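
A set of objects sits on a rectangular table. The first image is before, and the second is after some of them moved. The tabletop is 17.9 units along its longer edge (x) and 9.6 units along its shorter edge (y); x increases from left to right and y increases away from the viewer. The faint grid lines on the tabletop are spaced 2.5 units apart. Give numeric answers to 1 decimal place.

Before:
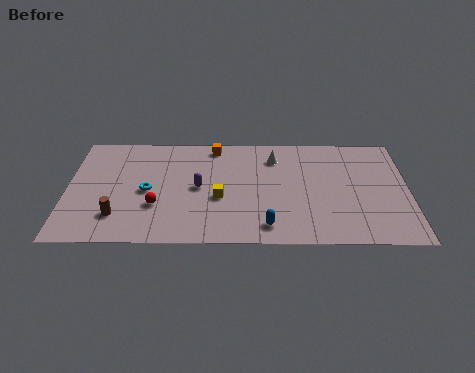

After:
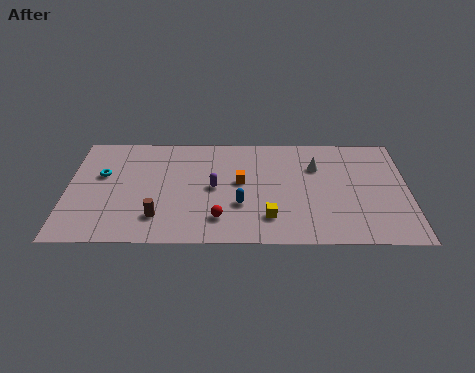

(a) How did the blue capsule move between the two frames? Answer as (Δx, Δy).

(-1.4, 1.8)

From the two frames, the blue capsule sits at roughly (10.5, 1.5) before and (9.1, 3.3) after.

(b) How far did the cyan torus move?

2.8

From (4.2, 4.5) to (1.8, 5.9), the cyan torus covered √(2.4² + 1.4²) ≈ 2.8 units.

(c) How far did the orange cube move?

3.5

The orange cube moved from about (7.7, 8.5) to (9.1, 5.3), a distance of √(1.4² + 3.2²) ≈ 3.5.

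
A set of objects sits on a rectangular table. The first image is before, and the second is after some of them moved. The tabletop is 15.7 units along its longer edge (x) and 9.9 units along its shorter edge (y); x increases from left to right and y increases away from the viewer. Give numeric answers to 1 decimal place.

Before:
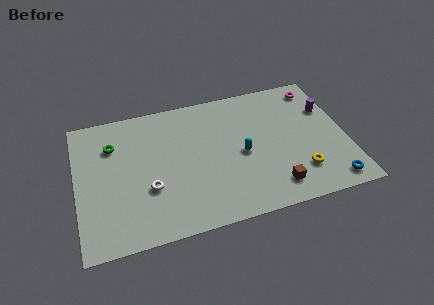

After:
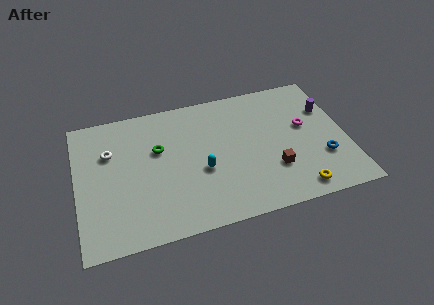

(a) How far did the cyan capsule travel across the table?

2.5

The cyan capsule moved from about (9.6, 4.6) to (7.2, 4.0), a distance of √(2.4² + 0.6²) ≈ 2.5.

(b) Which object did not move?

the purple cylinder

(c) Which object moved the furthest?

the white torus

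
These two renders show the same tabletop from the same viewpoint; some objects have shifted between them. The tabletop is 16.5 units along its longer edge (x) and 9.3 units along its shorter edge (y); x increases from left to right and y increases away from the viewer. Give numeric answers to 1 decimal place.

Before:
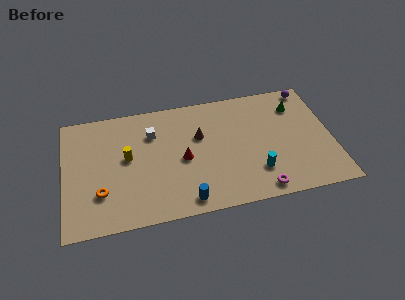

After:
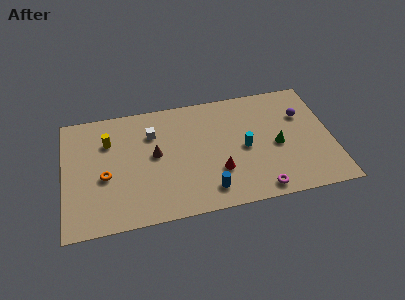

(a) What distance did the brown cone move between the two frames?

2.9

The brown cone moved from about (8.4, 5.9) to (5.6, 5.0), a distance of √(2.8² + 0.9²) ≈ 2.9.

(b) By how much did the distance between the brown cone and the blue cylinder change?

-0.3

Before: roughly 4.9 units apart; after: 4.6. That's 0.3 units closer together.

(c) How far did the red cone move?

2.5

The red cone was near (7.3, 4.3) before and (9.4, 2.9) after, so it travelled √(2.1² + 1.4²) ≈ 2.5 units.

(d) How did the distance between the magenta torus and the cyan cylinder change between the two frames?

+2.1

The distance was about 1.4 in the first image and 3.5 in the second, so they moved 2.1 units further apart.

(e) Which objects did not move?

the magenta torus and the white cube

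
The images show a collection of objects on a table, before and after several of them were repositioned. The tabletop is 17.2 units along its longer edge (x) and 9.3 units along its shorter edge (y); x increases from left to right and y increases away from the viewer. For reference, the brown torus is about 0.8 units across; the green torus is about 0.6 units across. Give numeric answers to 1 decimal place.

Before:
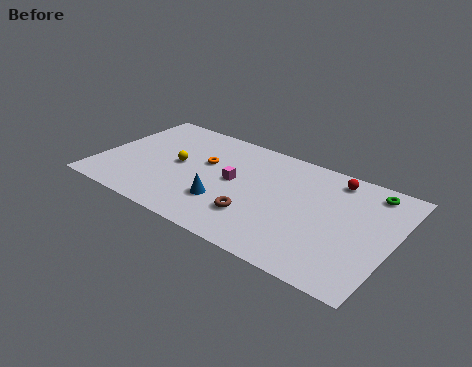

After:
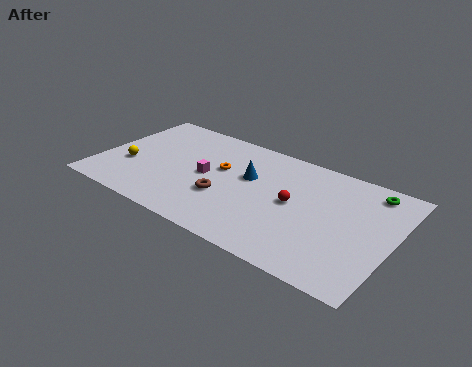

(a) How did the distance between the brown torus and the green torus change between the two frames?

+1.2

Before: roughly 8.0 units apart; after: 9.2. That's 1.2 units further apart.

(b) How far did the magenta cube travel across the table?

1.6

The magenta cube was near (7.9, 4.9) before and (6.3, 4.6) after, so it travelled √(1.6² + 0.3²) ≈ 1.6 units.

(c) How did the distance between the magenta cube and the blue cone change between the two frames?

+0.5

They were about 2.1 units apart before and 2.6 after — 0.5 units further apart.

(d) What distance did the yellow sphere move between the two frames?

3.0

The yellow sphere was near (4.5, 4.8) before and (1.8, 3.4) after, so it travelled √(2.7² + 1.4²) ≈ 3.0 units.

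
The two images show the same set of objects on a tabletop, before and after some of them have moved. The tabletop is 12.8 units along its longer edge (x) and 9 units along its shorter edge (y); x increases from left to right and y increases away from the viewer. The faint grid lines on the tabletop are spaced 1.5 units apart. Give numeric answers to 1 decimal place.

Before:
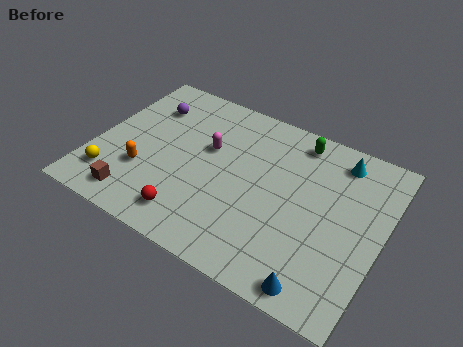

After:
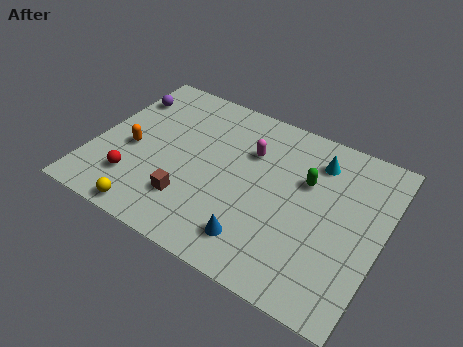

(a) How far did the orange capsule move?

1.2

From (2.4, 2.9) to (1.7, 3.9), the orange capsule covered √(0.7² + 1.0²) ≈ 1.2 units.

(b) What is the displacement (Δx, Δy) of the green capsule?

(0.7, -2.0)

The green capsule was at about (8.6, 7.8) and moved to about (9.3, 5.8).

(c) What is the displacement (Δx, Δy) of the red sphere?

(-2.7, 0.7)

From the two frames, the red sphere sits at roughly (4.8, 1.5) before and (2.1, 2.2) after.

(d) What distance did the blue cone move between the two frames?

3.0

The blue cone moved from about (10.6, 0.9) to (7.7, 1.7), a distance of √(2.9² + 0.8²) ≈ 3.0.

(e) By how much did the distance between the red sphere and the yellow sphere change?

-2.0

Before: roughly 3.7 units apart; after: 1.7. That's 2.0 units closer together.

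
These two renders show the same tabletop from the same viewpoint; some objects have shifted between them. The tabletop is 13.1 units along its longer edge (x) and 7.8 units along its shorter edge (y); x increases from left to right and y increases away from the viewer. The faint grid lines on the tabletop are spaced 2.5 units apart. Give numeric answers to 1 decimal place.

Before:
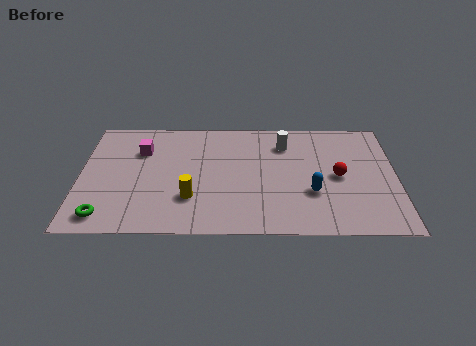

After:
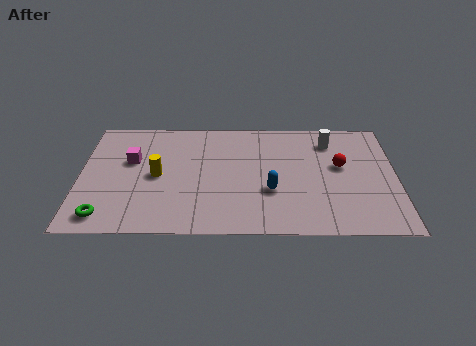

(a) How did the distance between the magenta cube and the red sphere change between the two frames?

+0.3

They were about 8.4 units apart before and 8.7 after — 0.3 units further apart.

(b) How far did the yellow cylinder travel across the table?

2.1

The yellow cylinder moved from about (4.6, 2.3) to (3.2, 3.8), a distance of √(1.4² + 1.5²) ≈ 2.1.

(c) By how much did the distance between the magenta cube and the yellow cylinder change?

-2.3

The distance was about 3.8 in the first image and 1.5 in the second, so they moved 2.3 units closer together.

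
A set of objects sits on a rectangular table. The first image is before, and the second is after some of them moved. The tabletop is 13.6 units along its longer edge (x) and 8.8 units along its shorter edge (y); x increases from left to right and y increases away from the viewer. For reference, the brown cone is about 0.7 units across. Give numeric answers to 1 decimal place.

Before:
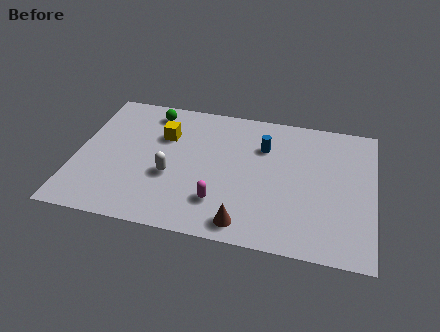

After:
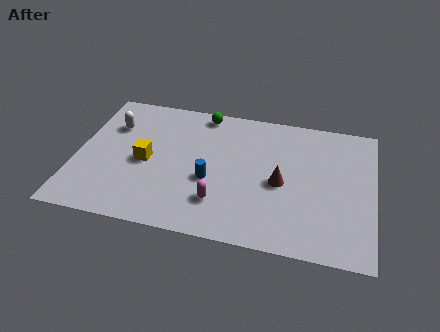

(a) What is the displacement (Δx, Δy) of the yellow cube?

(-0.7, -1.9)

The yellow cube started near (3.9, 6.0) and ended near (3.2, 4.1).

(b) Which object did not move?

the magenta capsule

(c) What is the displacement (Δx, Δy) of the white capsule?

(-2.9, 2.8)

From the two frames, the white capsule sits at roughly (4.4, 3.4) before and (1.5, 6.2) after.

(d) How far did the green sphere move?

2.4

From (3.2, 7.5) to (5.6, 7.9), the green sphere covered √(2.4² + 0.4²) ≈ 2.4 units.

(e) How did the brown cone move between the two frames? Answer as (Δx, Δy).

(1.5, 2.9)

The brown cone started near (7.9, 1.1) and ended near (9.4, 4.0).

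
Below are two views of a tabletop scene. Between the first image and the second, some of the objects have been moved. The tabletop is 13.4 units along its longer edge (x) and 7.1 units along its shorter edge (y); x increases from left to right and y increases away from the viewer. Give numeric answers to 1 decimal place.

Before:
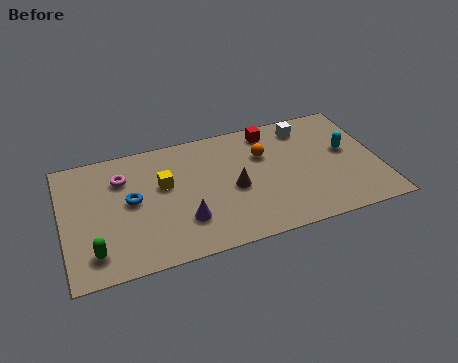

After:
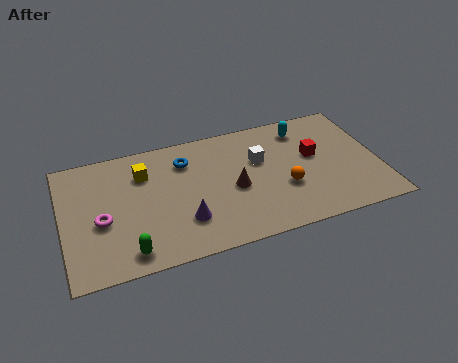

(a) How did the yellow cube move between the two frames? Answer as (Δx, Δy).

(-0.8, 0.9)

The yellow cube started near (4.3, 4.3) and ended near (3.5, 5.2).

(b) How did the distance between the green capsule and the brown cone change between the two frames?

-1.2

They were about 6.3 units apart before and 5.1 after — 1.2 units closer together.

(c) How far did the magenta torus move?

2.4

The magenta torus was near (2.6, 5.2) before and (1.6, 3.0) after, so it travelled √(1.0² + 2.2²) ≈ 2.4 units.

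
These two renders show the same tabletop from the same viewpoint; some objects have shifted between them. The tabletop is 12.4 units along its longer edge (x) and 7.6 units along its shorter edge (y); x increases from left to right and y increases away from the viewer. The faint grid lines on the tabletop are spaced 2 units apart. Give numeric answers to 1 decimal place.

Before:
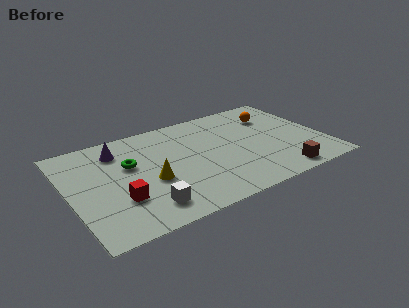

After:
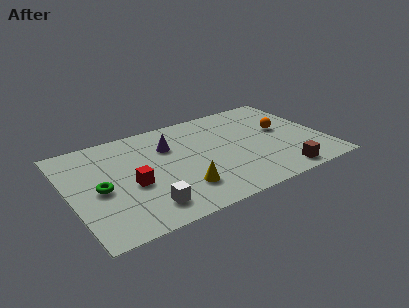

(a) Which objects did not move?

the white cube and the brown cube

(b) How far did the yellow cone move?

1.8

The yellow cone moved from about (3.8, 3.1) to (5.1, 1.9), a distance of √(1.3² + 1.2²) ≈ 1.8.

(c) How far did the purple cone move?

2.5

The purple cone moved from about (2.6, 6.0) to (5.0, 5.3), a distance of √(2.4² + 0.7²) ≈ 2.5.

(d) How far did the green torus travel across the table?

2.0

The green torus was near (3.0, 4.7) before and (1.4, 3.5) after, so it travelled √(1.6² + 1.2²) ≈ 2.0 units.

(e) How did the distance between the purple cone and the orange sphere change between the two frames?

-2.1

They were about 7.7 units apart before and 5.6 after — 2.1 units closer together.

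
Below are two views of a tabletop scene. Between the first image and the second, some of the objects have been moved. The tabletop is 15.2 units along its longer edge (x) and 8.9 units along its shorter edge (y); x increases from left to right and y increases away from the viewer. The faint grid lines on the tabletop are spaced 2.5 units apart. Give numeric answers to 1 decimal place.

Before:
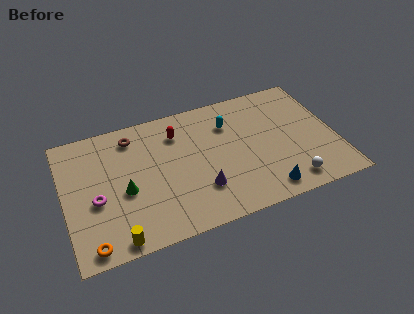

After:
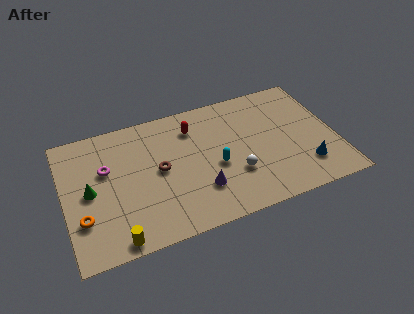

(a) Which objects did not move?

the yellow cylinder and the purple cone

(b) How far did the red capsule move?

0.9

The red capsule moved from about (6.5, 6.8) to (7.4, 6.9), a distance of √(0.9² + 0.1²) ≈ 0.9.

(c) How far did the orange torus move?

1.8

The orange torus was near (1.2, 0.9) before and (0.9, 2.7) after, so it travelled √(0.3² + 1.8²) ≈ 1.8 units.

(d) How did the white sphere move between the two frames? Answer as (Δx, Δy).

(-2.9, 1.6)

The white sphere was at about (12.3, 1.3) and moved to about (9.4, 2.9).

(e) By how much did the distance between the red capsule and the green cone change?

+2.1

The distance was about 4.4 in the first image and 6.5 in the second, so they moved 2.1 units further apart.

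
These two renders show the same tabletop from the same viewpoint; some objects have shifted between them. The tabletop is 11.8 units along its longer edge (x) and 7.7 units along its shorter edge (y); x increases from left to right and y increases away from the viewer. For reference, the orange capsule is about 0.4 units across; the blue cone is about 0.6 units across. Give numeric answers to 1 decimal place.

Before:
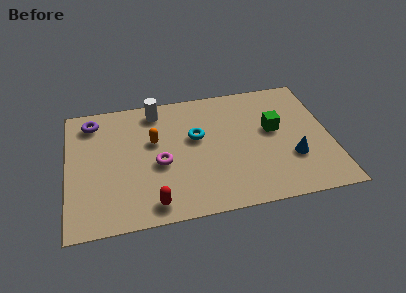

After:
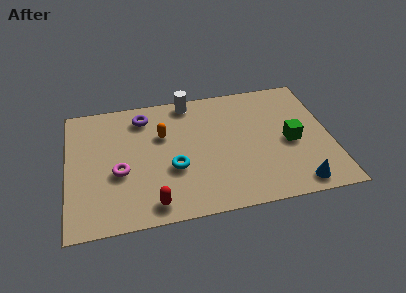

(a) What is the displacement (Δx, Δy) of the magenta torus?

(-1.8, -0.2)

From the two frames, the magenta torus sits at roughly (4.1, 3.3) before and (2.3, 3.1) after.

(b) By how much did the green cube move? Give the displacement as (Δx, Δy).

(0.7, -0.9)

From the two frames, the green cube sits at roughly (9.3, 4.4) before and (10.0, 3.5) after.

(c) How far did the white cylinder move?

1.5

The white cylinder moved from about (4.1, 6.6) to (5.6, 6.9), a distance of √(1.5² + 0.3²) ≈ 1.5.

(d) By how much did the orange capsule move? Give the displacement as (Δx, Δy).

(0.4, 0.3)

The orange capsule started near (3.9, 4.7) and ended near (4.3, 5.0).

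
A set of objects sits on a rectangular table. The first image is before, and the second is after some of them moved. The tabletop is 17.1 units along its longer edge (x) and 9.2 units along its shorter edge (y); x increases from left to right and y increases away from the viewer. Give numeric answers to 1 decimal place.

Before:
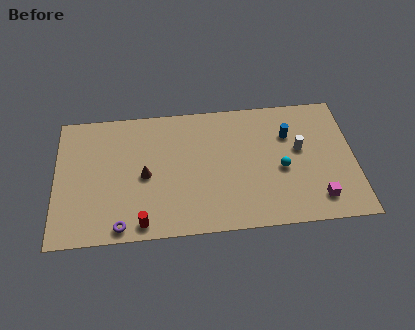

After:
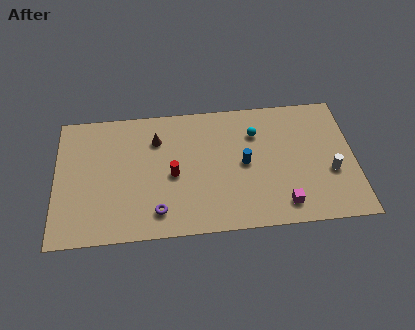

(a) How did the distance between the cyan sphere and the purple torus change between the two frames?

-2.1

They were about 9.7 units apart before and 7.6 after — 2.1 units closer together.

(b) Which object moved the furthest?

the red cylinder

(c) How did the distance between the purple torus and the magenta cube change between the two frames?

-4.1

They were about 11.2 units apart before and 7.1 after — 4.1 units closer together.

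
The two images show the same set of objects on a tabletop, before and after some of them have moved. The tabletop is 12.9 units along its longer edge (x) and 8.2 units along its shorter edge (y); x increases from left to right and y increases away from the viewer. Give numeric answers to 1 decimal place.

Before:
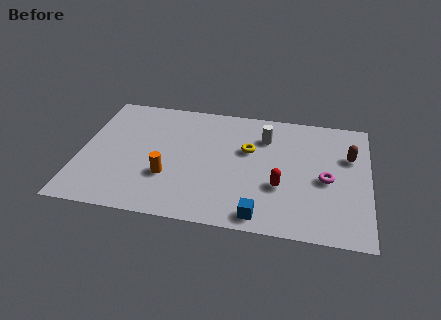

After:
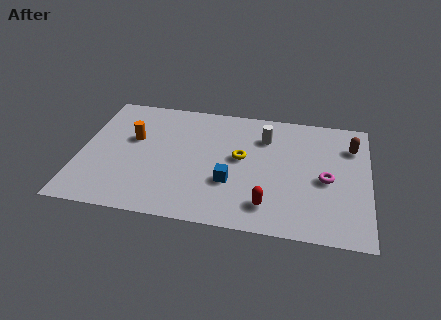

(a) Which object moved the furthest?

the orange cylinder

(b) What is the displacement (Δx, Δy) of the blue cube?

(-1.4, 1.9)

The blue cube started near (8.2, 0.9) and ended near (6.8, 2.8).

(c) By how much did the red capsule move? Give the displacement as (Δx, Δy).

(-0.5, -1.3)

From the two frames, the red capsule sits at roughly (9.0, 2.9) before and (8.5, 1.6) after.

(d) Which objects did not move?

the magenta torus and the white cylinder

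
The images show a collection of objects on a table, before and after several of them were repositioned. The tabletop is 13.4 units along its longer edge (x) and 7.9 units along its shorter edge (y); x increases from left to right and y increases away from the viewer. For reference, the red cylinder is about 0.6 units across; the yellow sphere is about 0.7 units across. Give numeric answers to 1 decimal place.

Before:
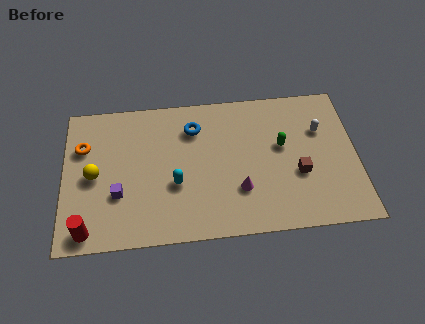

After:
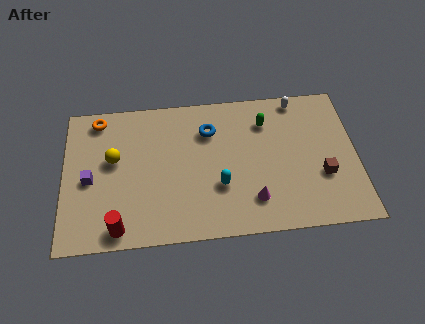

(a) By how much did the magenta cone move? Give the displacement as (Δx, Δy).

(0.6, -0.6)

The magenta cone was at about (8.0, 2.4) and moved to about (8.6, 1.8).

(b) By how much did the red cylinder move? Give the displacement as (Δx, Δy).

(1.4, 0.0)

The red cylinder started near (1.1, 0.9) and ended near (2.5, 0.9).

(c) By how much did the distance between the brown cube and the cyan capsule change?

-0.9

They were about 5.6 units apart before and 4.7 after — 0.9 units closer together.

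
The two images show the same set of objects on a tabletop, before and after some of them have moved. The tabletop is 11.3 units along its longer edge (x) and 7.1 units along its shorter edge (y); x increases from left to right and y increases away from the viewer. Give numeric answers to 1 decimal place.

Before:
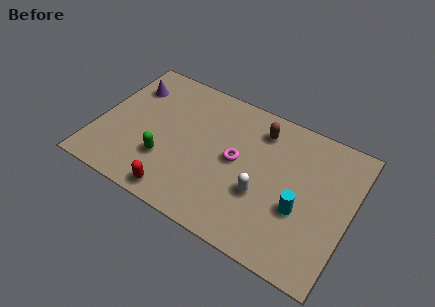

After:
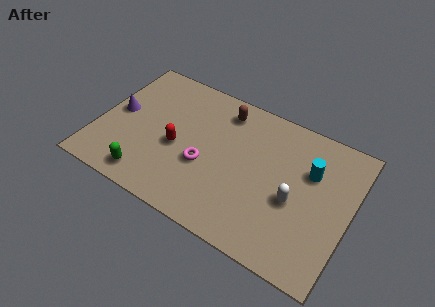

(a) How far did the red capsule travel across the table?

2.3

From (4.0, 0.8) to (3.6, 3.1), the red capsule covered √(0.4² + 2.3²) ≈ 2.3 units.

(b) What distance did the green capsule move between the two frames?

1.3

From (3.2, 2.2) to (2.6, 1.0), the green capsule covered √(0.6² + 1.2²) ≈ 1.3 units.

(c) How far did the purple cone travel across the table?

1.6

The purple cone was near (1.1, 5.3) before and (0.8, 3.7) after, so it travelled √(0.3² + 1.6²) ≈ 1.6 units.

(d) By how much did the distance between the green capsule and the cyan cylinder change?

+1.7

The distance was about 6.0 in the first image and 7.7 in the second, so they moved 1.7 units further apart.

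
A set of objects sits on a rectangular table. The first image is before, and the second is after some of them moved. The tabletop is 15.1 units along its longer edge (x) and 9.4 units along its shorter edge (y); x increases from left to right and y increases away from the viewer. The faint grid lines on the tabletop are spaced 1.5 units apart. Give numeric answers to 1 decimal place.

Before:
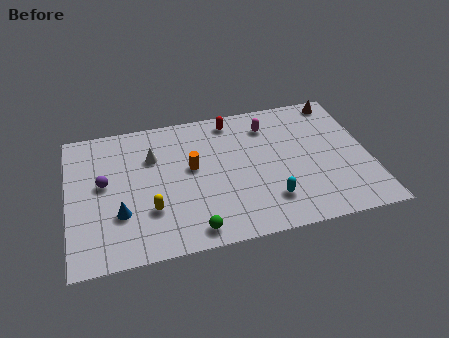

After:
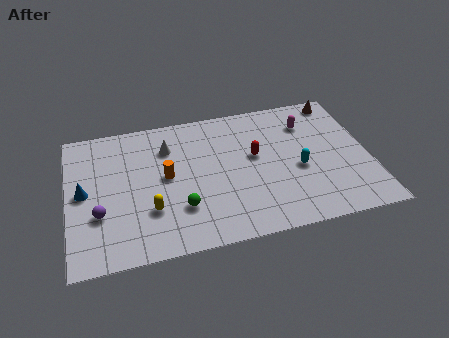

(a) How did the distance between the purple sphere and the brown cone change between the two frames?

+0.9

They were about 12.5 units apart before and 13.4 after — 0.9 units further apart.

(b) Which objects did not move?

the brown cone and the yellow capsule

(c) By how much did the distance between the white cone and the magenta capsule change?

+1.1

Before: roughly 6.0 units apart; after: 7.1. That's 1.1 units further apart.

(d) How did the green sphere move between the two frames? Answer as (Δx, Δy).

(-0.5, 1.6)

The green sphere started near (6.0, 1.1) and ended near (5.5, 2.7).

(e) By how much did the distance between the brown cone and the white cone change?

-0.9

Before: roughly 9.8 units apart; after: 8.9. That's 0.9 units closer together.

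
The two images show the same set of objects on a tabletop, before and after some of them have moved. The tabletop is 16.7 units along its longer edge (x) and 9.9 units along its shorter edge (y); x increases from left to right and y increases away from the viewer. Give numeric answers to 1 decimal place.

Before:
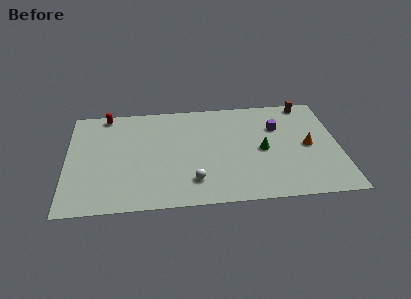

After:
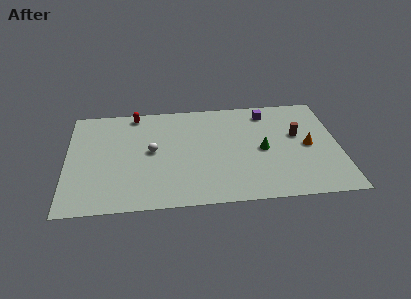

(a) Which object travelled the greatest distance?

the white sphere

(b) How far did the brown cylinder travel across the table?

3.2

The brown cylinder was near (14.9, 9.0) before and (14.2, 5.9) after, so it travelled √(0.7² + 3.1²) ≈ 3.2 units.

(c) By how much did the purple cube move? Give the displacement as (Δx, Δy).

(-0.6, 1.5)

From the two frames, the purple cube sits at roughly (13.0, 6.8) before and (12.4, 8.3) after.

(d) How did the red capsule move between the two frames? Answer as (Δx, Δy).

(1.8, -0.1)

From the two frames, the red capsule sits at roughly (2.4, 9.0) before and (4.2, 8.9) after.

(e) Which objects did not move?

the orange cone and the green cone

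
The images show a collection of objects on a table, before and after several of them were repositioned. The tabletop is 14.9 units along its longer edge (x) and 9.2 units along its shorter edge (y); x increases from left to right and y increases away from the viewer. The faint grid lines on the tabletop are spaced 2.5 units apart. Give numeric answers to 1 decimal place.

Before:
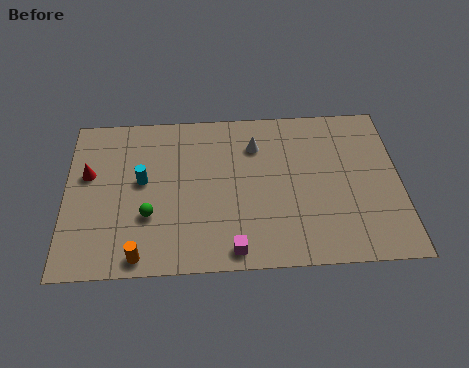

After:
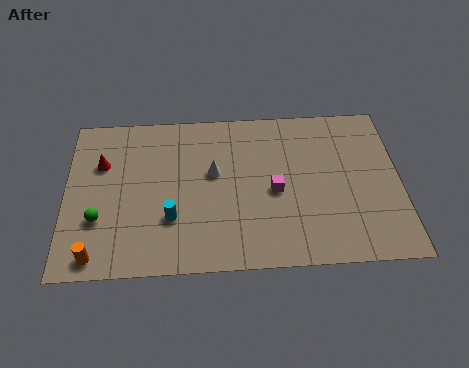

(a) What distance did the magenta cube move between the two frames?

3.7

The magenta cube was near (7.4, 1.0) before and (9.3, 4.2) after, so it travelled √(1.9² + 3.2²) ≈ 3.7 units.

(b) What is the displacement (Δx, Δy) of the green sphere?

(-2.2, -0.1)

The green sphere started near (3.7, 3.1) and ended near (1.5, 3.0).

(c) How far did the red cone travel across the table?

0.8

From (1.0, 5.6) to (1.6, 6.2), the red cone covered √(0.6² + 0.6²) ≈ 0.8 units.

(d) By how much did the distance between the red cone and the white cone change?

-2.5

They were about 7.6 units apart before and 5.1 after — 2.5 units closer together.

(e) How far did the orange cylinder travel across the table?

1.9

The orange cylinder was near (3.3, 0.9) before and (1.4, 1.0) after, so it travelled √(1.9² + 0.1²) ≈ 1.9 units.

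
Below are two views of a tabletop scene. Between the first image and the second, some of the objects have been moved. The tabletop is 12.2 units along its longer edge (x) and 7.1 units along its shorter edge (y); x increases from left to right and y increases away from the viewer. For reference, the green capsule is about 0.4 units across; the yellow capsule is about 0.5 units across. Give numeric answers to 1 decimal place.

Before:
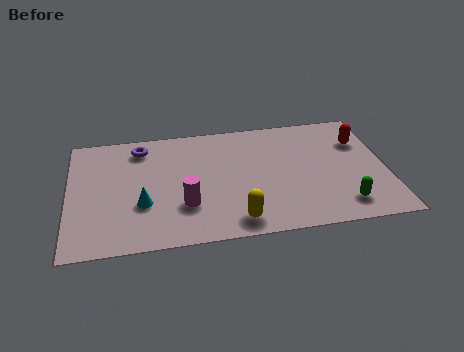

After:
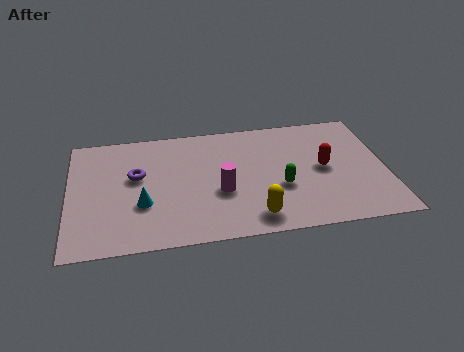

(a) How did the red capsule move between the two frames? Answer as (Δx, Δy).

(-1.5, -1.4)

The red capsule started near (11.3, 5.0) and ended near (9.8, 3.6).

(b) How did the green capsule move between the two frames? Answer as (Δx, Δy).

(-2.3, 1.4)

The green capsule started near (10.4, 1.3) and ended near (8.1, 2.7).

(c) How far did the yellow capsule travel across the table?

0.7

The yellow capsule was near (6.3, 1.0) before and (7.0, 1.1) after, so it travelled √(0.7² + 0.1²) ≈ 0.7 units.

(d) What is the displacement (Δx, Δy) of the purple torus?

(-0.2, -1.7)

The purple torus started near (2.8, 5.9) and ended near (2.6, 4.2).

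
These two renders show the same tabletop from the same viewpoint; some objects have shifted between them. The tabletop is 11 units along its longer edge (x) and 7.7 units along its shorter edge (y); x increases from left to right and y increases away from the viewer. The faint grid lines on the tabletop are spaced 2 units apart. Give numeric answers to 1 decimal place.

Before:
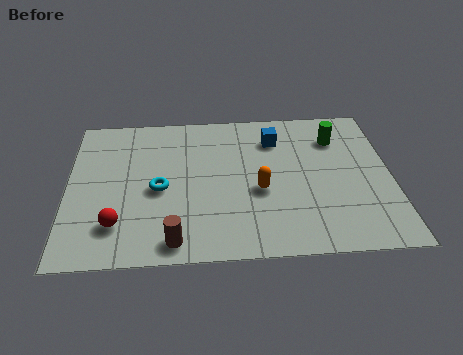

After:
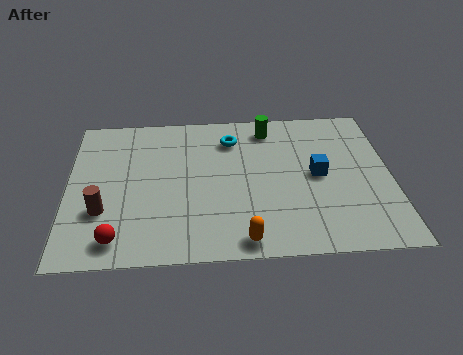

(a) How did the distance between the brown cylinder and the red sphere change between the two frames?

-0.6

They were about 2.1 units apart before and 1.5 after — 0.6 units closer together.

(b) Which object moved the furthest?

the cyan torus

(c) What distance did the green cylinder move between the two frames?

2.4

From (9.2, 5.8) to (6.9, 6.5), the green cylinder covered √(2.3² + 0.7²) ≈ 2.4 units.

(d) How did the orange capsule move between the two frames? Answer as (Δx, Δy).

(-0.6, -2.4)

The orange capsule was at about (6.5, 3.2) and moved to about (5.9, 0.8).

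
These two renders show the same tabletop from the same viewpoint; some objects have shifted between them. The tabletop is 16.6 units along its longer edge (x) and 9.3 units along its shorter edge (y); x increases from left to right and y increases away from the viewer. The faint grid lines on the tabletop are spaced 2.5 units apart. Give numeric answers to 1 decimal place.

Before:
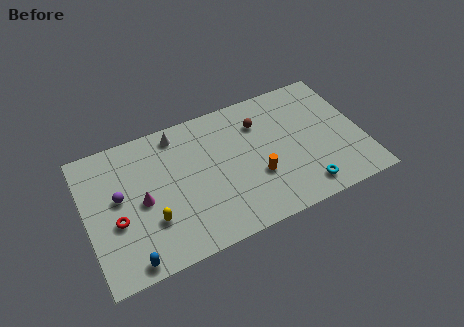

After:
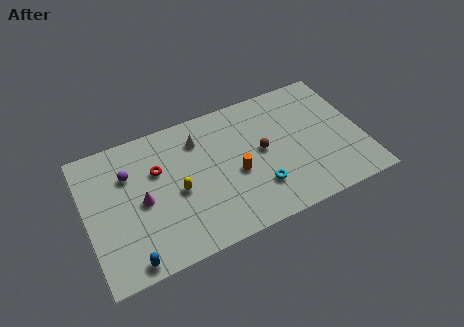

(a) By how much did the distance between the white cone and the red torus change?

-3.2

They were about 6.0 units apart before and 2.8 after — 3.2 units closer together.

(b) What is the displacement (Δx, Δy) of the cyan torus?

(-2.6, 1.1)

From the two frames, the cyan torus sits at roughly (12.7, 1.4) before and (10.1, 2.5) after.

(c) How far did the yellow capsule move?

2.1

The yellow capsule moved from about (3.7, 2.9) to (5.4, 4.2), a distance of √(1.7² + 1.3²) ≈ 2.1.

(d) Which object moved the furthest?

the red torus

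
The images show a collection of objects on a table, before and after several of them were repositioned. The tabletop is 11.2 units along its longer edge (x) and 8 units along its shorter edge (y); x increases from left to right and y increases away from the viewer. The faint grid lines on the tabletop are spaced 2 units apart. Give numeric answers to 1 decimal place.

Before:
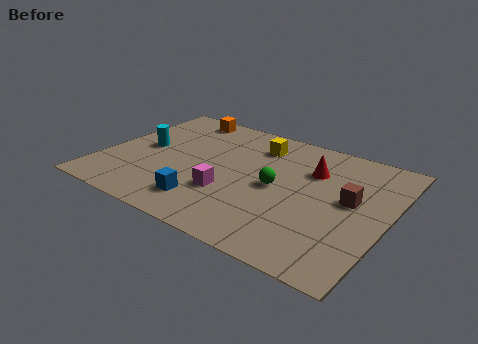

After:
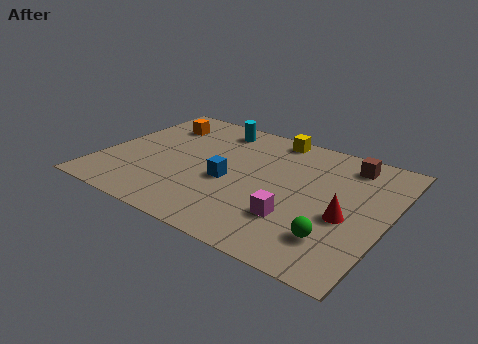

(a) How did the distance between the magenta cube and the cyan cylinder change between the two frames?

+2.0

The distance was about 4.0 in the first image and 6.0 in the second, so they moved 2.0 units further apart.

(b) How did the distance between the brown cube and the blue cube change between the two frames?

-0.6

Before: roughly 5.9 units apart; after: 5.3. That's 0.6 units closer together.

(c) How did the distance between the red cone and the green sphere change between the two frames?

-0.6

Before: roughly 2.0 units apart; after: 1.4. That's 0.6 units closer together.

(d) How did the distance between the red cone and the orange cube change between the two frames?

+2.7

The distance was about 5.8 in the first image and 8.5 in the second, so they moved 2.7 units further apart.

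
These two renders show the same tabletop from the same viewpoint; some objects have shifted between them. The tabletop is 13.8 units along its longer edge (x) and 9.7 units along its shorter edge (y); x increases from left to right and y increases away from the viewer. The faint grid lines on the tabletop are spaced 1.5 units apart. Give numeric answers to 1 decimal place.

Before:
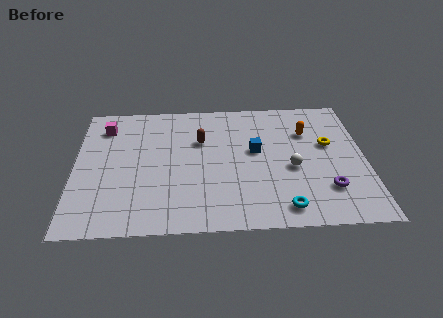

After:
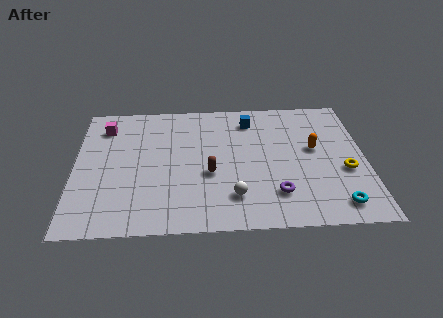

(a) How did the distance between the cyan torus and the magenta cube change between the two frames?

+2.0

They were about 10.6 units apart before and 12.6 after — 2.0 units further apart.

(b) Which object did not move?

the magenta cube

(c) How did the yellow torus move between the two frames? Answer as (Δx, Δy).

(0.7, -2.0)

From the two frames, the yellow torus sits at roughly (12.1, 5.8) before and (12.8, 3.8) after.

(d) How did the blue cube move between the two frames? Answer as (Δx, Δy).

(-0.2, 2.4)

The blue cube started near (8.6, 5.5) and ended near (8.4, 7.9).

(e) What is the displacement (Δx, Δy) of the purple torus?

(-2.4, -0.2)

The purple torus started near (11.9, 2.5) and ended near (9.5, 2.3).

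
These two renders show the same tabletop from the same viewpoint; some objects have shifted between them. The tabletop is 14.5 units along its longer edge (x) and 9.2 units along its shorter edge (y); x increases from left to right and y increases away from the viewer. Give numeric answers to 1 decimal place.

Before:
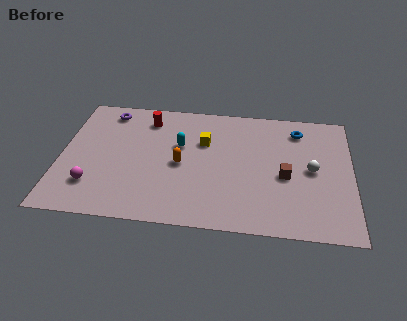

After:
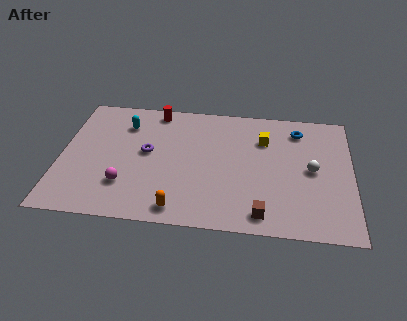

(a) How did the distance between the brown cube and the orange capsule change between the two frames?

-1.1

Before: roughly 5.2 units apart; after: 4.1. That's 1.1 units closer together.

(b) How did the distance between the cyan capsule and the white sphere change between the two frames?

+3.0

They were about 6.7 units apart before and 9.7 after — 3.0 units further apart.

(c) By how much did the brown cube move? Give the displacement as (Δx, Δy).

(-1.1, -2.8)

The brown cube started near (11.2, 4.0) and ended near (10.1, 1.2).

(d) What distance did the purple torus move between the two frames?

3.6

The purple torus was near (2.2, 7.9) before and (4.3, 5.0) after, so it travelled √(2.1² + 2.9²) ≈ 3.6 units.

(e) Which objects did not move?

the white sphere and the blue torus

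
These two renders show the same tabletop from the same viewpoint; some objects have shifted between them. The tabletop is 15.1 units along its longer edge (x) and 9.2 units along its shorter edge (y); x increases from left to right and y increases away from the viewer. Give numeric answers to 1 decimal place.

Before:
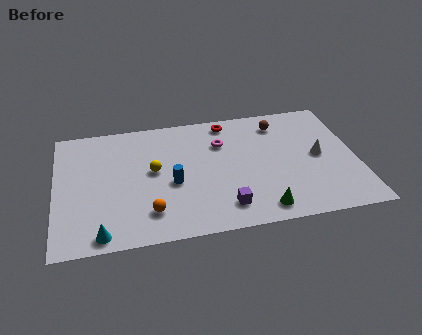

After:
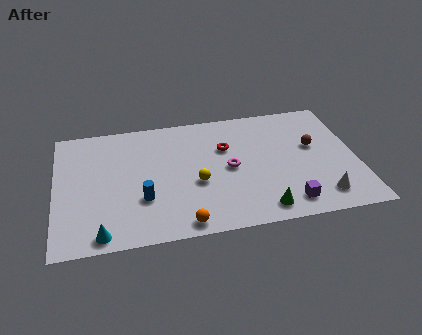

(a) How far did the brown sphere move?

2.6

The brown sphere moved from about (11.4, 7.5) to (13.0, 5.4), a distance of √(1.6² + 2.1²) ≈ 2.6.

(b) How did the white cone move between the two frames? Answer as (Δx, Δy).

(-0.1, -3.0)

From the two frames, the white cone sits at roughly (13.2, 4.6) before and (13.1, 1.6) after.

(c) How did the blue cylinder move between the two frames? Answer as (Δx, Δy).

(-1.5, -0.9)

The blue cylinder was at about (5.8, 3.9) and moved to about (4.3, 3.0).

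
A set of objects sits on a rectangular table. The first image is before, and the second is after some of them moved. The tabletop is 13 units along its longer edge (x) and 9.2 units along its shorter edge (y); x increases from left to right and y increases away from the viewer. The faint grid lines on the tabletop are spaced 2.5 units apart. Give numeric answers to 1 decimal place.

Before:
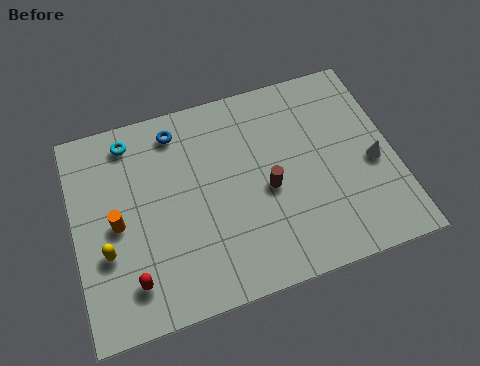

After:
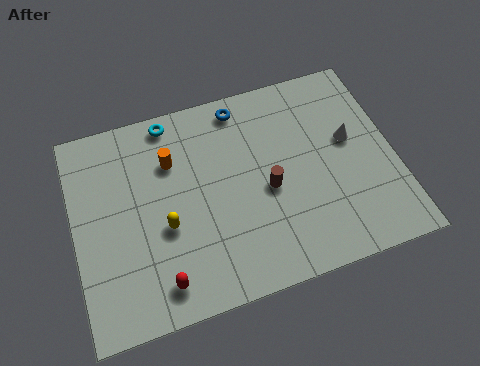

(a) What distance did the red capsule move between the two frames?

1.2

From (2.1, 1.8) to (3.2, 1.4), the red capsule covered √(1.1² + 0.4²) ≈ 1.2 units.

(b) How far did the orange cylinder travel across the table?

3.2

From (1.7, 4.4) to (4.1, 6.5), the orange cylinder covered √(2.4² + 2.1²) ≈ 3.2 units.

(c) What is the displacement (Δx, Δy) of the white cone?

(-0.8, 1.3)

From the two frames, the white cone sits at roughly (12.1, 4.0) before and (11.3, 5.3) after.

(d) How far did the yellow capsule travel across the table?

2.4

From (1.2, 3.3) to (3.6, 3.7), the yellow capsule covered √(2.4² + 0.4²) ≈ 2.4 units.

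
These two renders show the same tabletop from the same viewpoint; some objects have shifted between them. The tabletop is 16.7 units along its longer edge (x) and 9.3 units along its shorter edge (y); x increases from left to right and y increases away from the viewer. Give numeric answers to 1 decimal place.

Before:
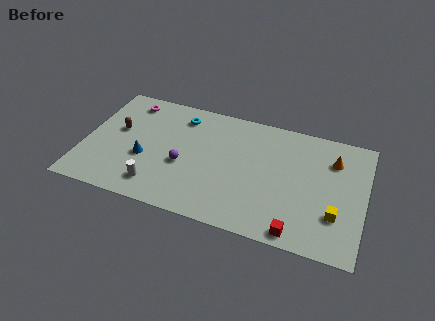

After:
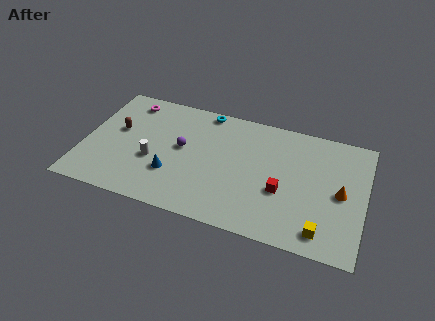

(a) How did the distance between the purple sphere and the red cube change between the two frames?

-1.3

They were about 7.6 units apart before and 6.3 after — 1.3 units closer together.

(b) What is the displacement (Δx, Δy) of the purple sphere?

(-0.2, 1.3)

The purple sphere started near (6.0, 3.8) and ended near (5.8, 5.1).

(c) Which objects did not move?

the magenta torus and the brown capsule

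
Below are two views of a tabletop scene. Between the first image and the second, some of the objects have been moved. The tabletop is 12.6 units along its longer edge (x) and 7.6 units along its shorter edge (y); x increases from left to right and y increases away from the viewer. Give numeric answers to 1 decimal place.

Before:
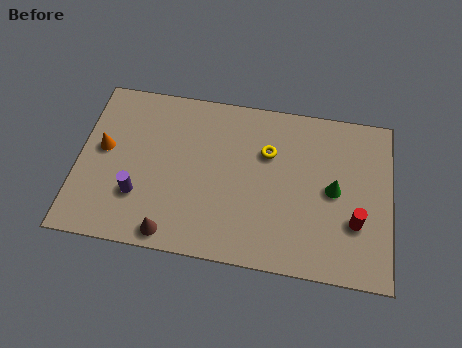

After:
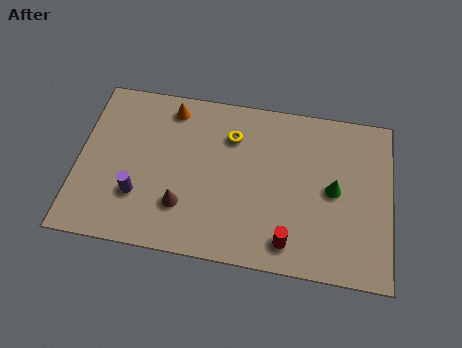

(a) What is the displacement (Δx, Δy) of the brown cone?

(0.4, 1.3)

From the two frames, the brown cone sits at roughly (3.9, 0.8) before and (4.3, 2.1) after.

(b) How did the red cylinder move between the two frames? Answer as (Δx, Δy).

(-2.6, -1.3)

The red cylinder started near (11.2, 2.5) and ended near (8.6, 1.2).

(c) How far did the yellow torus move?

1.6

From (7.6, 5.1) to (6.1, 5.6), the yellow torus covered √(1.5² + 0.5²) ≈ 1.6 units.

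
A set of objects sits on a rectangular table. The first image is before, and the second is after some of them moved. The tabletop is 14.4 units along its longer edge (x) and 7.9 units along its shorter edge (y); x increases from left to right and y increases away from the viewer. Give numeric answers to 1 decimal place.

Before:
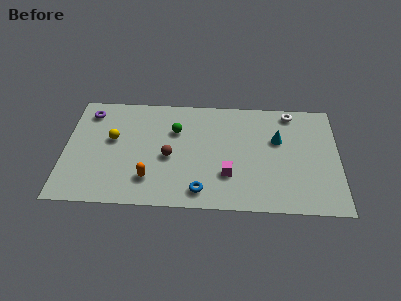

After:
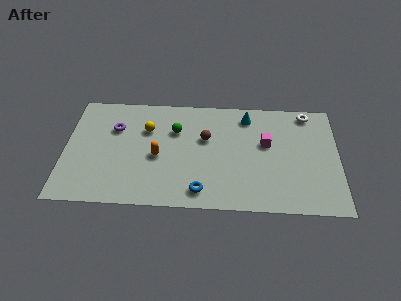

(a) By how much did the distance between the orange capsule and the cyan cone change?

-1.8

The distance was about 7.4 in the first image and 5.6 in the second, so they moved 1.8 units closer together.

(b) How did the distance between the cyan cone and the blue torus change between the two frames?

+0.4

Before: roughly 5.5 units apart; after: 5.9. That's 0.4 units further apart.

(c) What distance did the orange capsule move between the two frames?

1.6

From (4.5, 1.9) to (4.9, 3.5), the orange capsule covered √(0.4² + 1.6²) ≈ 1.6 units.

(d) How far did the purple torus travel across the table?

1.8

The purple torus moved from about (1.2, 6.5) to (2.6, 5.4), a distance of √(1.4² + 1.1²) ≈ 1.8.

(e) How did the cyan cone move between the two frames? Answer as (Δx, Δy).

(-1.6, 1.6)

The cyan cone was at about (11.2, 5.0) and moved to about (9.6, 6.6).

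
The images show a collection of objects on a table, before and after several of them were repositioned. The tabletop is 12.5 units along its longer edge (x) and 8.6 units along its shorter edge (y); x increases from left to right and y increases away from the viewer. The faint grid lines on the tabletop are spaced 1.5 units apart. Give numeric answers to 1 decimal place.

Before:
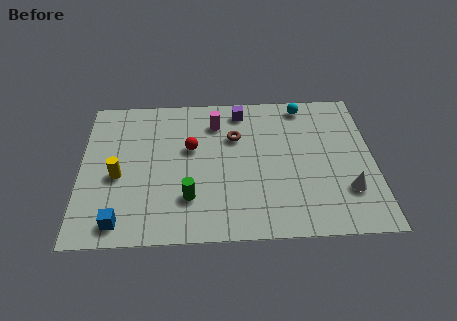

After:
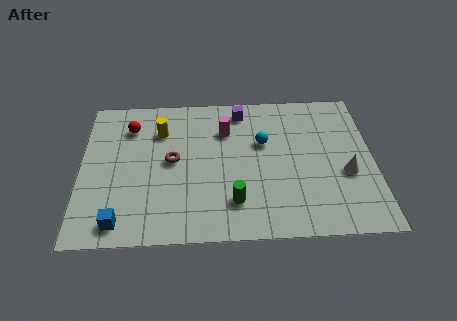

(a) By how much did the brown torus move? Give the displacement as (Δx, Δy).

(-2.7, -1.3)

The brown torus started near (6.6, 5.8) and ended near (3.9, 4.5).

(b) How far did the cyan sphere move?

2.8

The cyan sphere moved from about (9.6, 7.6) to (7.8, 5.4), a distance of √(1.8² + 2.2²) ≈ 2.8.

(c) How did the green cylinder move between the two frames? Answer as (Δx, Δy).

(1.9, -0.3)

The green cylinder started near (4.6, 2.3) and ended near (6.5, 2.0).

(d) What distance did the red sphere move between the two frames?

3.0

The red sphere was near (4.7, 5.2) before and (2.1, 6.6) after, so it travelled √(2.6² + 1.4²) ≈ 3.0 units.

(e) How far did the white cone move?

1.0

The white cone moved from about (11.3, 2.4) to (11.3, 3.4), a distance of √(0.0² + 1.0²) ≈ 1.0.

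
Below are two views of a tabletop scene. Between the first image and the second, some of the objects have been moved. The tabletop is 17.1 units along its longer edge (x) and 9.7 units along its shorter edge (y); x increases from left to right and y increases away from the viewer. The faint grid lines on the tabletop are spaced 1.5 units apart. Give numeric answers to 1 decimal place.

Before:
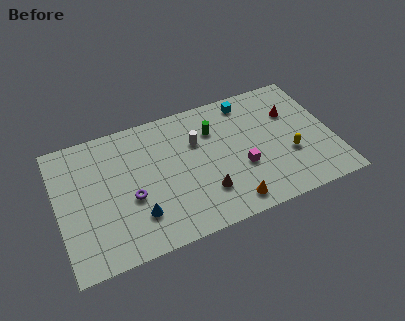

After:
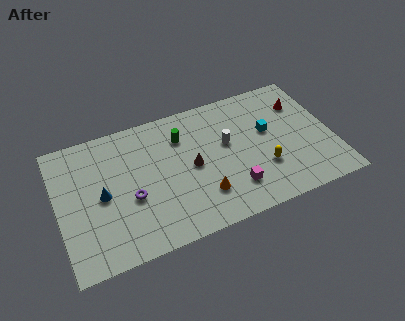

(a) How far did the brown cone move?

2.3

The brown cone was near (8.9, 2.6) before and (8.3, 4.8) after, so it travelled √(0.6² + 2.2²) ≈ 2.3 units.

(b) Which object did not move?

the purple torus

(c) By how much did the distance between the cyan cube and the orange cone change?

-1.8

Before: roughly 7.3 units apart; after: 5.5. That's 1.8 units closer together.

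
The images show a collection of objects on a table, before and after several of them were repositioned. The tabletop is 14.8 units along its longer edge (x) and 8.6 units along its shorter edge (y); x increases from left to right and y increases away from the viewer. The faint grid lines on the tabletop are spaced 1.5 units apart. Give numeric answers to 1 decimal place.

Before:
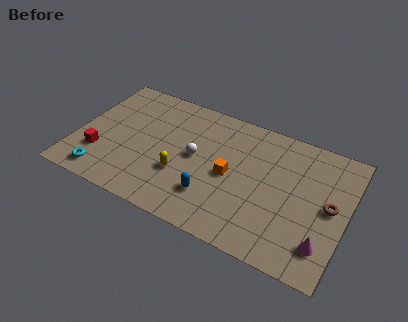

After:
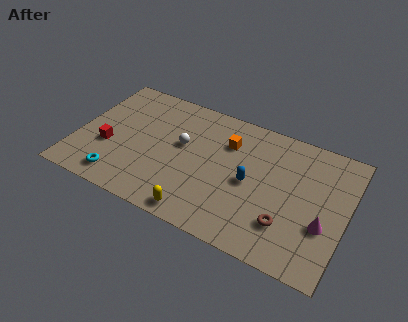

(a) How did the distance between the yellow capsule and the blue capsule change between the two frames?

+2.1

The distance was about 1.9 in the first image and 4.0 in the second, so they moved 2.1 units further apart.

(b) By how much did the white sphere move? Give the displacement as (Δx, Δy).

(-0.8, 0.5)

The white sphere was at about (6.5, 4.5) and moved to about (5.7, 5.0).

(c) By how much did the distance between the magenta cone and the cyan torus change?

-0.9

They were about 12.0 units apart before and 11.1 after — 0.9 units closer together.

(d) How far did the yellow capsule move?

2.5

The yellow capsule moved from about (5.9, 3.0) to (7.2, 0.9), a distance of √(1.3² + 2.1²) ≈ 2.5.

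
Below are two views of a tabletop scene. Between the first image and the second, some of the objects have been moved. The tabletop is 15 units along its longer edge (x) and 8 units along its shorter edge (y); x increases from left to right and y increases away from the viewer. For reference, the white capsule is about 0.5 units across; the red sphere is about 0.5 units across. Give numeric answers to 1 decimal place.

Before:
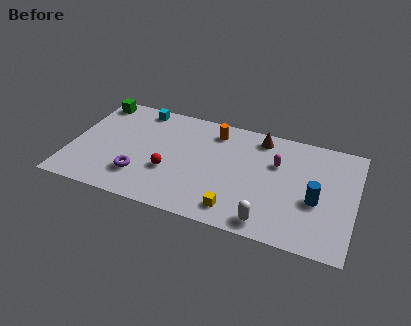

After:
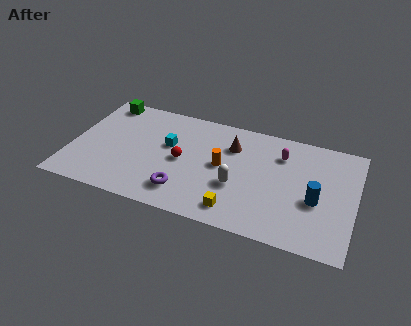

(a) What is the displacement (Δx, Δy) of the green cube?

(0.5, 0.1)

From the two frames, the green cube sits at roughly (0.9, 7.0) before and (1.4, 7.1) after.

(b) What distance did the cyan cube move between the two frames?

2.9

The cyan cube moved from about (3.3, 7.1) to (5.1, 4.8), a distance of √(1.8² + 2.3²) ≈ 2.9.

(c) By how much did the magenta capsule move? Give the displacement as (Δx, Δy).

(0.2, 0.7)

The magenta capsule was at about (10.8, 5.3) and moved to about (11.0, 6.0).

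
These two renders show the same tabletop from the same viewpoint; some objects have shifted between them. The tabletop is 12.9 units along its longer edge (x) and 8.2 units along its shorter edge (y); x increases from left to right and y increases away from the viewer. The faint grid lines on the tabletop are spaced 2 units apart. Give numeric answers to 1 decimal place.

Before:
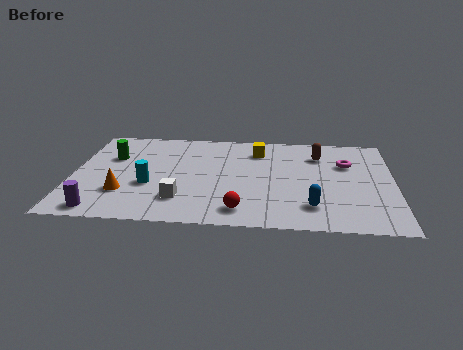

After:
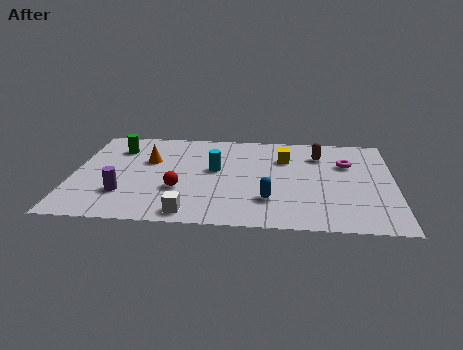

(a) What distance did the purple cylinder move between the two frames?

1.6

From (1.3, 0.9) to (2.1, 2.3), the purple cylinder covered √(0.8² + 1.4²) ≈ 1.6 units.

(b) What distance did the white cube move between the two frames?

1.2

The white cube was near (4.4, 2.0) before and (4.8, 0.9) after, so it travelled √(0.4² + 1.1²) ≈ 1.2 units.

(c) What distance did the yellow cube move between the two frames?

1.3

From (7.4, 6.4) to (8.5, 5.8), the yellow cube covered √(1.1² + 0.6²) ≈ 1.3 units.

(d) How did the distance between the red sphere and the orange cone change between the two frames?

-2.1

Before: roughly 4.8 units apart; after: 2.7. That's 2.1 units closer together.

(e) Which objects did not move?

the magenta torus and the brown capsule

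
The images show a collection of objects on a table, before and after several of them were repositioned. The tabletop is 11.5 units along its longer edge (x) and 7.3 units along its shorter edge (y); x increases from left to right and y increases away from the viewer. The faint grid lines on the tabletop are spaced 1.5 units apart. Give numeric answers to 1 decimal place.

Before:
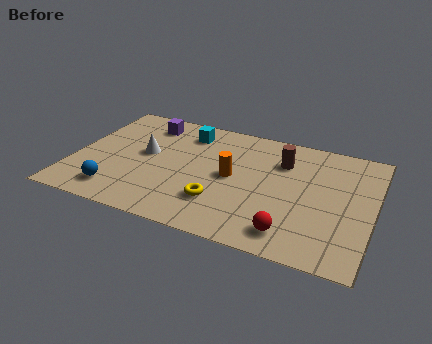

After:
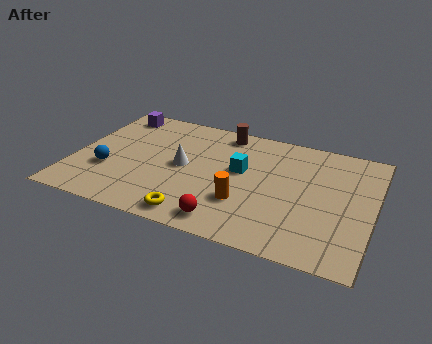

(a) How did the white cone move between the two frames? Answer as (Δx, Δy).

(1.5, -0.3)

The white cone started near (2.7, 4.0) and ended near (4.2, 3.7).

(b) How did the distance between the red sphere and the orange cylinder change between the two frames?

-2.1

The distance was about 3.5 in the first image and 1.4 in the second, so they moved 2.1 units closer together.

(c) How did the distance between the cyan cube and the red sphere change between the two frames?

-3.3

The distance was about 6.5 in the first image and 3.2 in the second, so they moved 3.3 units closer together.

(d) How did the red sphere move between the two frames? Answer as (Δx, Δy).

(-2.4, -0.2)

From the two frames, the red sphere sits at roughly (8.6, 1.2) before and (6.2, 1.0) after.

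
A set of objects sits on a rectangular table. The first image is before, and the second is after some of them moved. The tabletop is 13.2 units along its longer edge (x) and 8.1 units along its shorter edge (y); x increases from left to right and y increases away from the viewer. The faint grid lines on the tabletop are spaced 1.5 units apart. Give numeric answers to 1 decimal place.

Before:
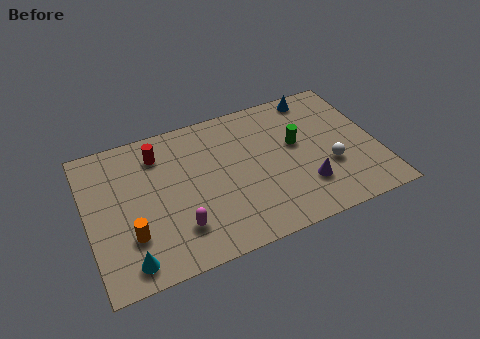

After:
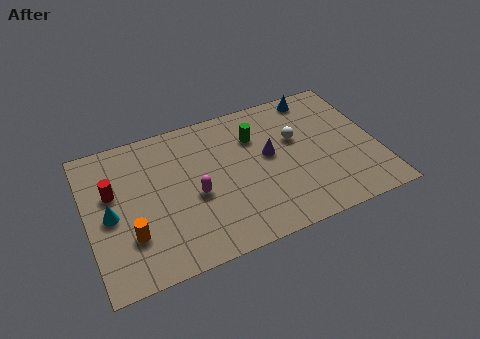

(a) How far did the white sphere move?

2.5

The white sphere moved from about (10.9, 2.9) to (9.6, 5.0), a distance of √(1.3² + 2.1²) ≈ 2.5.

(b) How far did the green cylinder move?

2.1

The green cylinder was near (9.6, 4.7) before and (7.8, 5.8) after, so it travelled √(1.8² + 1.1²) ≈ 2.1 units.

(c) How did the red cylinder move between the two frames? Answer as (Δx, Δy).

(-2.2, -1.4)

The red cylinder started near (3.4, 6.4) and ended near (1.2, 5.0).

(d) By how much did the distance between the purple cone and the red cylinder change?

-0.5

Before: roughly 7.6 units apart; after: 7.1. That's 0.5 units closer together.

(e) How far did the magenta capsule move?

1.7

The magenta capsule was near (3.9, 2.0) before and (4.8, 3.5) after, so it travelled √(0.9² + 1.5²) ≈ 1.7 units.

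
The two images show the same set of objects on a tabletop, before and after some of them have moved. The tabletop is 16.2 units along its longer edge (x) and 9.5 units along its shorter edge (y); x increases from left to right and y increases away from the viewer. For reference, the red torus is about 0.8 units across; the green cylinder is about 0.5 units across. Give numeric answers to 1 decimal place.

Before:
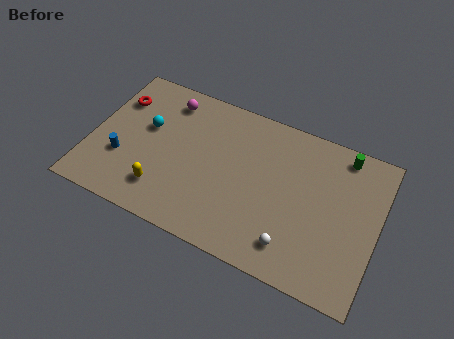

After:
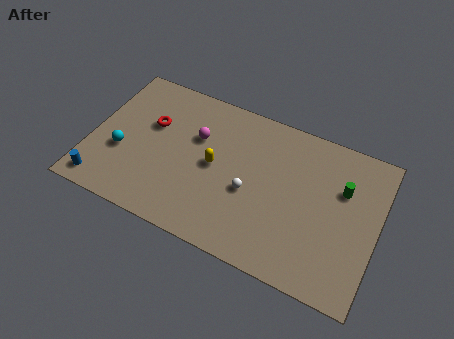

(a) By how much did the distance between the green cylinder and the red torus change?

-2.0

They were about 12.9 units apart before and 10.9 after — 2.0 units closer together.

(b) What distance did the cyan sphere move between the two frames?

2.4

The cyan sphere moved from about (3.0, 5.7) to (1.8, 3.6), a distance of √(1.2² + 2.1²) ≈ 2.4.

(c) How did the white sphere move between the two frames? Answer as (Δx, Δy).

(-2.7, 2.2)

From the two frames, the white sphere sits at roughly (11.8, 1.8) before and (9.1, 4.0) after.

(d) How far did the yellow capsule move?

3.7

The yellow capsule moved from about (4.4, 2.1) to (7.0, 4.8), a distance of √(2.6² + 2.7²) ≈ 3.7.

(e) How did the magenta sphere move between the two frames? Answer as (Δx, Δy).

(1.9, -1.7)

The magenta sphere was at about (3.9, 7.9) and moved to about (5.8, 6.2).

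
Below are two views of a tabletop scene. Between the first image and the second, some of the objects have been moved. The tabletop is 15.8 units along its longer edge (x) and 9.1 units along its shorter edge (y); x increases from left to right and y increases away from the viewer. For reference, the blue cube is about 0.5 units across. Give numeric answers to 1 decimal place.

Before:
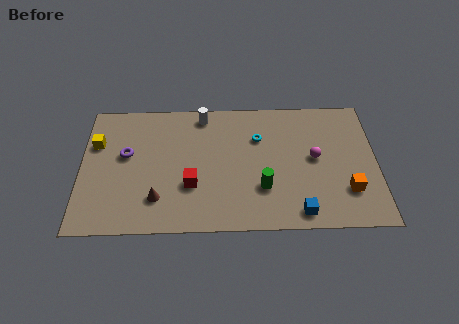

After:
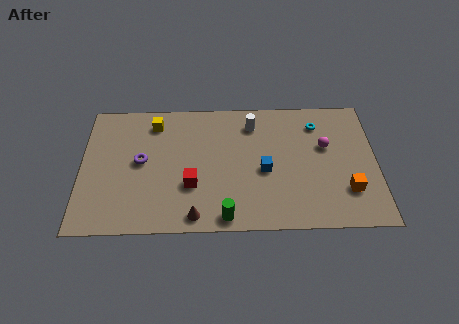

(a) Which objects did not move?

the red cube and the orange cube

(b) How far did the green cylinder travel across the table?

2.8

From (9.7, 2.8) to (7.7, 0.9), the green cylinder covered √(2.0² + 1.9²) ≈ 2.8 units.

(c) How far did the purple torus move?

0.9

The purple torus was near (2.4, 5.3) before and (3.2, 4.8) after, so it travelled √(0.8² + 0.5²) ≈ 0.9 units.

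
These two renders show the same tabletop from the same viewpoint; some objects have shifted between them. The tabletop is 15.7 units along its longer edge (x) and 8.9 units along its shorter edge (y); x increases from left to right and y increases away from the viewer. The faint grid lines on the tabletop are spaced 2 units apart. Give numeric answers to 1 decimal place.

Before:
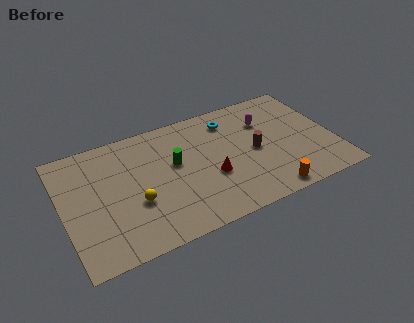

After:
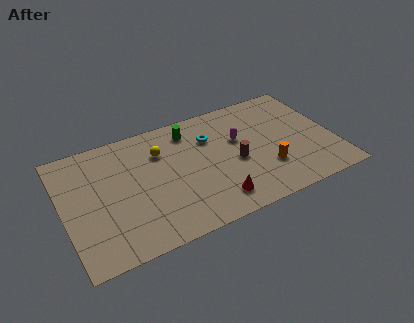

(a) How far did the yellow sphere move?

3.6

The yellow sphere was near (4.0, 3.3) before and (5.8, 6.4) after, so it travelled √(1.8² + 3.1²) ≈ 3.6 units.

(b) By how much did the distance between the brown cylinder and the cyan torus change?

-0.4

Before: roughly 3.1 units apart; after: 2.7. That's 0.4 units closer together.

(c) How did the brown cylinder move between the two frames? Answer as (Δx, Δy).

(-1.2, -0.4)

From the two frames, the brown cylinder sits at roughly (11.1, 4.3) before and (9.9, 3.9) after.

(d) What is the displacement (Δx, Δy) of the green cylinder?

(1.1, 2.1)

From the two frames, the green cylinder sits at roughly (6.5, 5.2) before and (7.6, 7.3) after.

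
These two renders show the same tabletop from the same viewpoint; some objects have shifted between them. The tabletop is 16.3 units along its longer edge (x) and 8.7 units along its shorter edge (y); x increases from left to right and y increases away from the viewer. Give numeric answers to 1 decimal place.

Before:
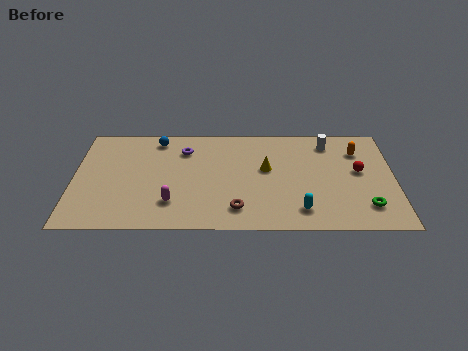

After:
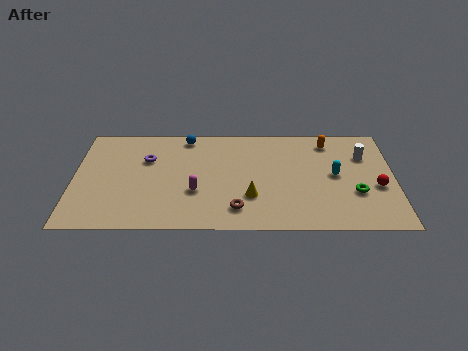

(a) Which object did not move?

the brown torus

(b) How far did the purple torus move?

2.1

The purple torus moved from about (5.6, 6.6) to (3.7, 5.8), a distance of √(1.9² + 0.8²) ≈ 2.1.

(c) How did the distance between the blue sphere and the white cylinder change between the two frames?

+0.4

The distance was about 8.8 in the first image and 9.2 in the second, so they moved 0.4 units further apart.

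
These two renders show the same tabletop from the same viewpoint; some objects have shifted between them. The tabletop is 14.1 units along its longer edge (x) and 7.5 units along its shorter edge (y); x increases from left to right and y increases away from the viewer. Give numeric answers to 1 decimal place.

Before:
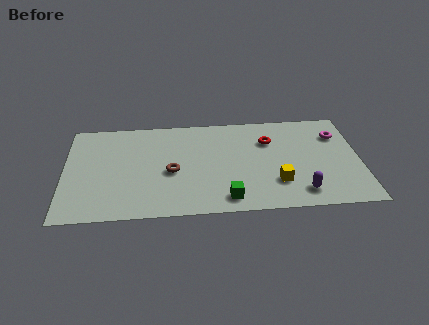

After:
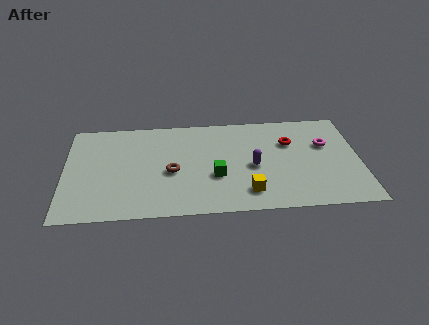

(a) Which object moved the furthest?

the purple capsule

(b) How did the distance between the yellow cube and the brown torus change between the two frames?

-1.1

They were about 5.1 units apart before and 4.0 after — 1.1 units closer together.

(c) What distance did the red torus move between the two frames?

1.0

From (9.8, 5.3) to (10.8, 5.1), the red torus covered √(1.0² + 0.2²) ≈ 1.0 units.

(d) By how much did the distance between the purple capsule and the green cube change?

-1.6

They were about 3.5 units apart before and 1.9 after — 1.6 units closer together.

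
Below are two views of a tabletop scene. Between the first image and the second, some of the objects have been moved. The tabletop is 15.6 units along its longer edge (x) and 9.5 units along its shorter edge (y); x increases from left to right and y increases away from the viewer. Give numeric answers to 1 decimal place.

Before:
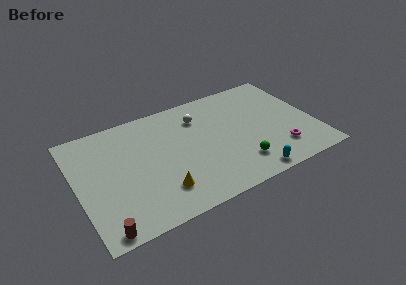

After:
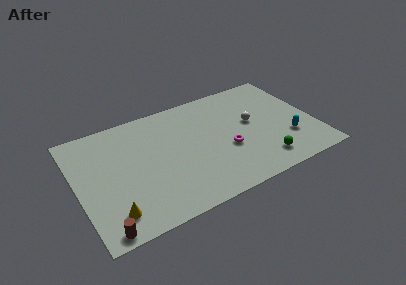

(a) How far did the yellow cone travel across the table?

3.2

The yellow cone moved from about (5.1, 2.2) to (1.9, 1.8), a distance of √(3.2² + 0.4²) ≈ 3.2.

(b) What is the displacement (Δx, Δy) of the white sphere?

(3.3, -1.9)

From the two frames, the white sphere sits at roughly (8.3, 7.2) before and (11.6, 5.3) after.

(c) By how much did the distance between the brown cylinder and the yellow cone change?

-2.9

The distance was about 4.1 in the first image and 1.2 in the second, so they moved 2.9 units closer together.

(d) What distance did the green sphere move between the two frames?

1.6

The green sphere moved from about (10.3, 2.1) to (11.8, 1.7), a distance of √(1.5² + 0.4²) ≈ 1.6.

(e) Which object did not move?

the brown cylinder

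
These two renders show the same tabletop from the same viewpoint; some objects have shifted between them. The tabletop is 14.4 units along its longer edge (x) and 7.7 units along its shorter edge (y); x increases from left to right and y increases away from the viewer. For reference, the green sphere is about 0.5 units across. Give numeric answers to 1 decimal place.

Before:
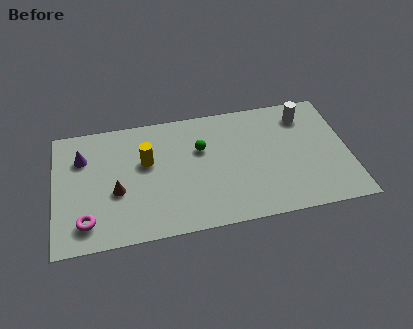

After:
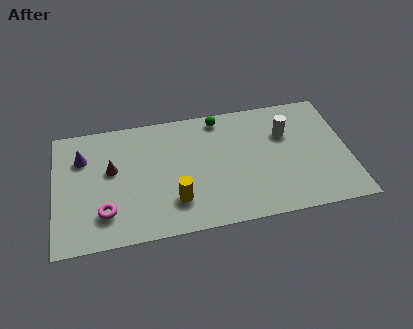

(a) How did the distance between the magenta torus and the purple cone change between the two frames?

-0.3

They were about 4.0 units apart before and 3.7 after — 0.3 units closer together.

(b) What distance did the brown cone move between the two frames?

1.4

From (3.0, 3.1) to (2.8, 4.5), the brown cone covered √(0.2² + 1.4²) ≈ 1.4 units.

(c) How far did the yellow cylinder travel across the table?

3.0

The yellow cylinder was near (4.5, 4.7) before and (5.8, 2.0) after, so it travelled √(1.3² + 2.7²) ≈ 3.0 units.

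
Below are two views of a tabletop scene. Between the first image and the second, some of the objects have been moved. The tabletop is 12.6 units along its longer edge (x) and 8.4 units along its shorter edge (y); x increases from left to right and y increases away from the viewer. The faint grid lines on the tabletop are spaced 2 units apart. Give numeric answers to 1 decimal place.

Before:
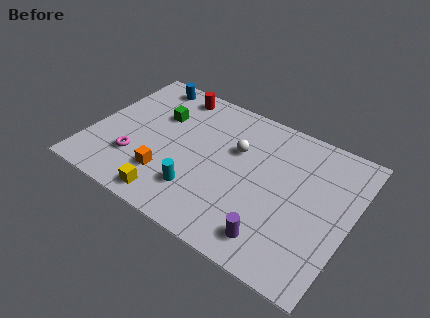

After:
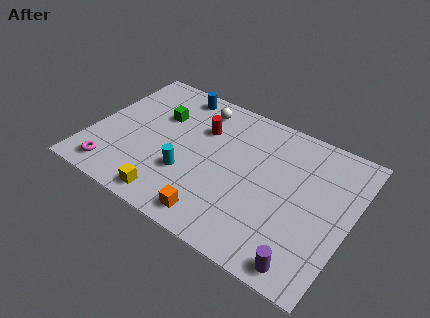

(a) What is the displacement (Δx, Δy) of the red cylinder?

(1.7, -1.5)

From the two frames, the red cylinder sits at roughly (3.4, 7.3) before and (5.1, 5.8) after.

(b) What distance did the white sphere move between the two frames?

2.7

From (6.9, 5.4) to (4.7, 7.0), the white sphere covered √(2.2² + 1.6²) ≈ 2.7 units.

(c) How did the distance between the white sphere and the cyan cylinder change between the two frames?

+0.7

The distance was about 3.5 in the first image and 4.2 in the second, so they moved 0.7 units further apart.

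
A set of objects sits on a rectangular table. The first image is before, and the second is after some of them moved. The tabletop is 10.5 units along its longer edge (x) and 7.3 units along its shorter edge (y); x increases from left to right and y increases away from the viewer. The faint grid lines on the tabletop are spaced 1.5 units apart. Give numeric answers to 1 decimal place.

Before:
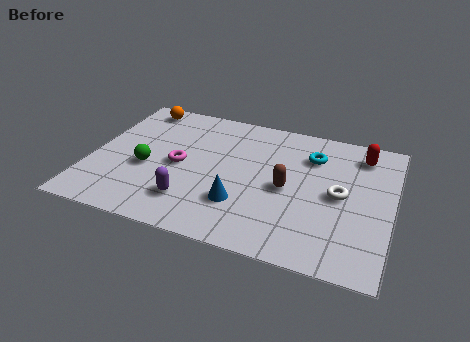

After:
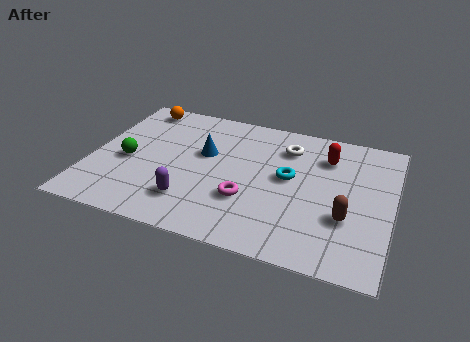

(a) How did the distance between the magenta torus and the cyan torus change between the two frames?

-2.8

Before: roughly 4.9 units apart; after: 2.1. That's 2.8 units closer together.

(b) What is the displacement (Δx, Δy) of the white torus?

(-2.0, 2.0)

The white torus started near (8.7, 3.6) and ended near (6.7, 5.6).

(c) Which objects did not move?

the purple capsule and the orange sphere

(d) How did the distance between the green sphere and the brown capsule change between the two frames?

+2.8

Before: roughly 4.9 units apart; after: 7.7. That's 2.8 units further apart.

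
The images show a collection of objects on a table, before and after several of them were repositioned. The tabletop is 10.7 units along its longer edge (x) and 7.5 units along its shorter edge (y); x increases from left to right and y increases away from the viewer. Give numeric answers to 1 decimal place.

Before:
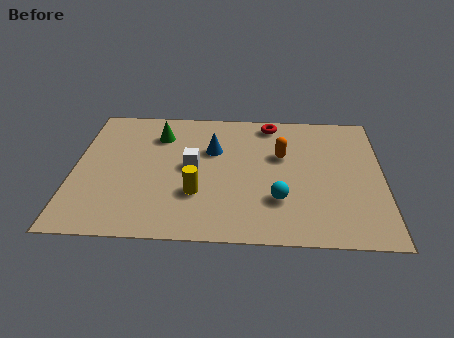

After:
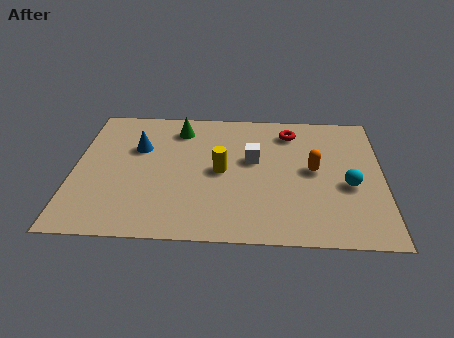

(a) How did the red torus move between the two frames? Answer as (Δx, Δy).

(0.7, -0.5)

The red torus was at about (6.8, 6.6) and moved to about (7.5, 6.1).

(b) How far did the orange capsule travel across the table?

1.4

The orange capsule moved from about (7.2, 4.7) to (8.3, 3.9), a distance of √(1.1² + 0.8²) ≈ 1.4.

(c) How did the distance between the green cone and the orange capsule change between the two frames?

+0.8

Before: roughly 4.4 units apart; after: 5.2. That's 0.8 units further apart.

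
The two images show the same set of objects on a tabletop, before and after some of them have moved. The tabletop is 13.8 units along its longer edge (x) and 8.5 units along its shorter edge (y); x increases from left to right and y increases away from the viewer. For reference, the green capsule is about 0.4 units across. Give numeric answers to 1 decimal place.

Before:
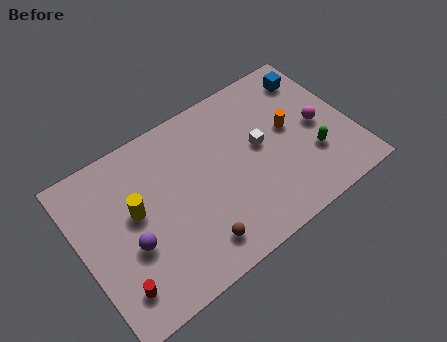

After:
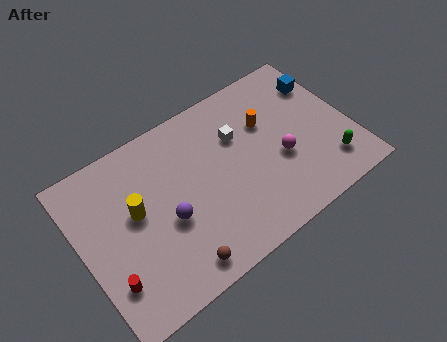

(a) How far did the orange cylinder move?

1.3

The orange cylinder was near (10.8, 4.7) before and (9.8, 5.6) after, so it travelled √(1.0² + 0.9²) ≈ 1.3 units.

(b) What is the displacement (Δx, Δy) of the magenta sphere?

(-2.1, -0.7)

From the two frames, the magenta sphere sits at roughly (12.2, 4.1) before and (10.1, 3.4) after.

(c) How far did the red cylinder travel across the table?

0.6

The red cylinder moved from about (1.3, 1.7) to (1.0, 2.2), a distance of √(0.3² + 0.5²) ≈ 0.6.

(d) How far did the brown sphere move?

1.2

The brown sphere was near (5.3, 1.5) before and (4.2, 1.1) after, so it travelled √(1.1² + 0.4²) ≈ 1.2 units.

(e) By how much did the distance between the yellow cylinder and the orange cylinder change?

-1.0

They were about 8.0 units apart before and 7.0 after — 1.0 units closer together.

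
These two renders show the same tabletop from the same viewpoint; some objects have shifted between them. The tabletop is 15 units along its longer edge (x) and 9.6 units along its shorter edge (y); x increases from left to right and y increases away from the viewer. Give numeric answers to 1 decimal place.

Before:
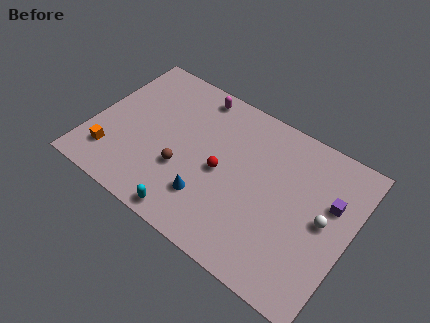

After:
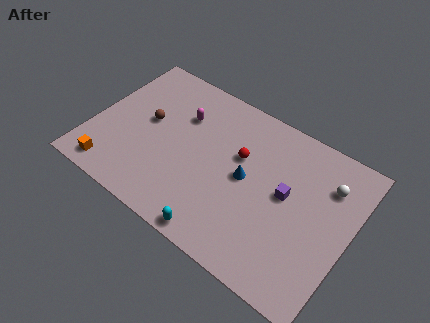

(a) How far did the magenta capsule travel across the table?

1.9

The magenta capsule moved from about (5.3, 8.5) to (4.8, 6.7), a distance of √(0.5² + 1.8²) ≈ 1.9.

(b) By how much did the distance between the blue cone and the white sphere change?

-1.8

They were about 6.7 units apart before and 4.9 after — 1.8 units closer together.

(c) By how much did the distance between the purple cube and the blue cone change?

-5.1

Before: roughly 7.4 units apart; after: 2.3. That's 5.1 units closer together.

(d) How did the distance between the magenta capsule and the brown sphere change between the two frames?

-2.8

Before: roughly 5.1 units apart; after: 2.3. That's 2.8 units closer together.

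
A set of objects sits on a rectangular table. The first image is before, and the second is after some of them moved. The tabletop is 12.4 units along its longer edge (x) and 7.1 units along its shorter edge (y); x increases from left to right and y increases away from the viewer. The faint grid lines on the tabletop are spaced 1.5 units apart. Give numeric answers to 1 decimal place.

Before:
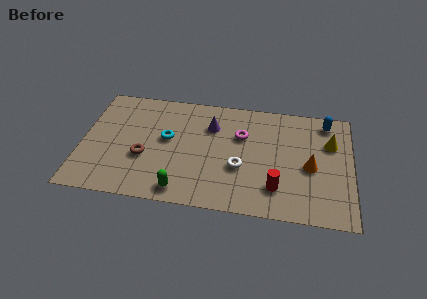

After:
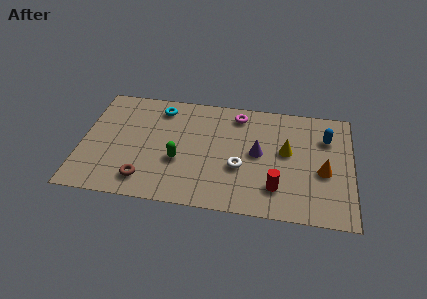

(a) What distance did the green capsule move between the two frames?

1.8

The green capsule moved from about (4.7, 0.9) to (4.5, 2.7), a distance of √(0.2² + 1.8²) ≈ 1.8.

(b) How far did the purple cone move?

2.6

The purple cone was near (5.9, 5.1) before and (8.1, 3.7) after, so it travelled √(2.2² + 1.4²) ≈ 2.6 units.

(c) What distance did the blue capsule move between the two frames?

1.0

The blue capsule moved from about (11.2, 6.1) to (11.2, 5.1), a distance of √(0.0² + 1.0²) ≈ 1.0.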